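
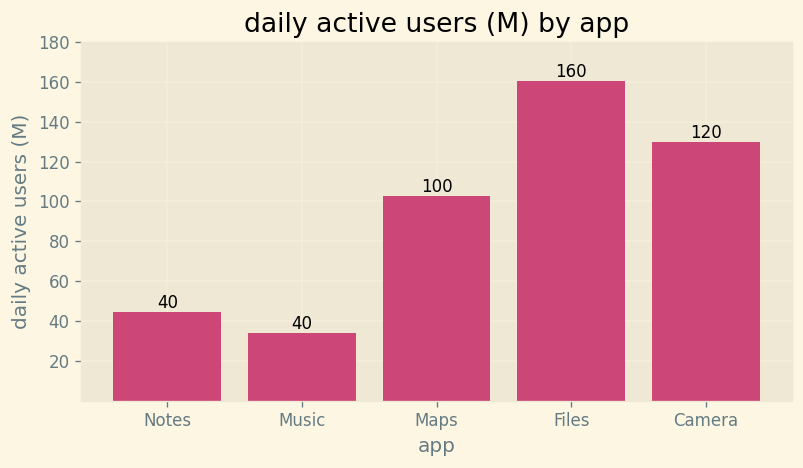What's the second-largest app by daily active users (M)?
Top 3: Files ≈ 160, Camera ≈ 120, Maps ≈ 100.

Camera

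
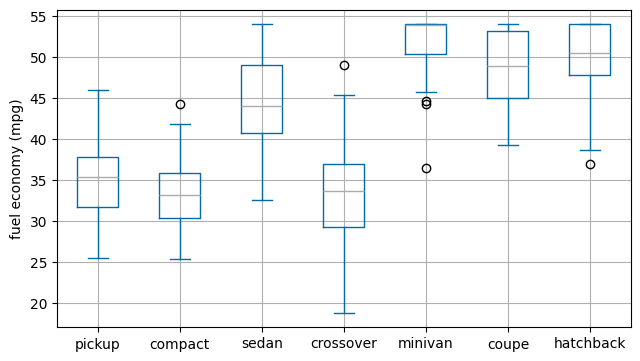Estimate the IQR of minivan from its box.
Q3 ≈ 54, Q1 ≈ 50; IQR ≈ 4.

≈ 4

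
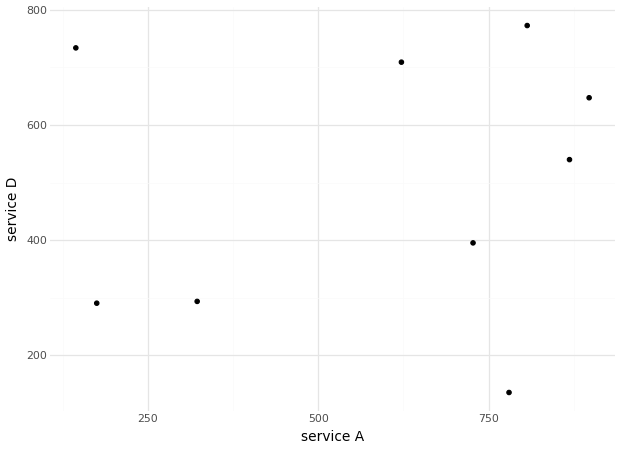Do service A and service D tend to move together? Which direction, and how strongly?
no clear correlation

Points are roughly uncorrelated; weak (|r| ≈ 0.1).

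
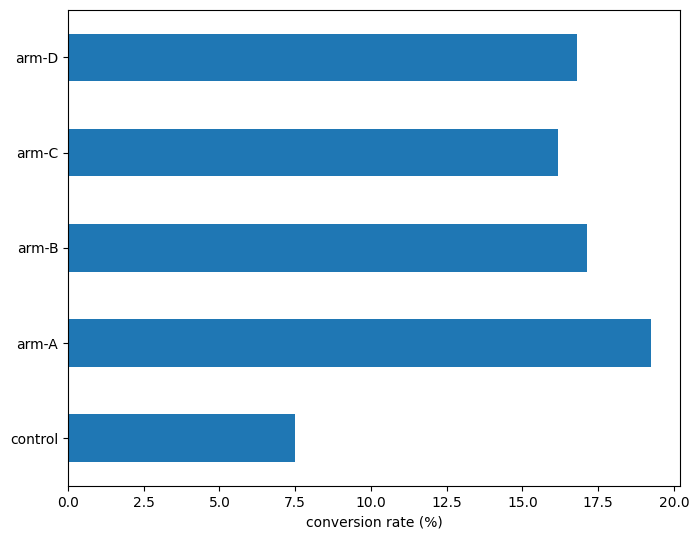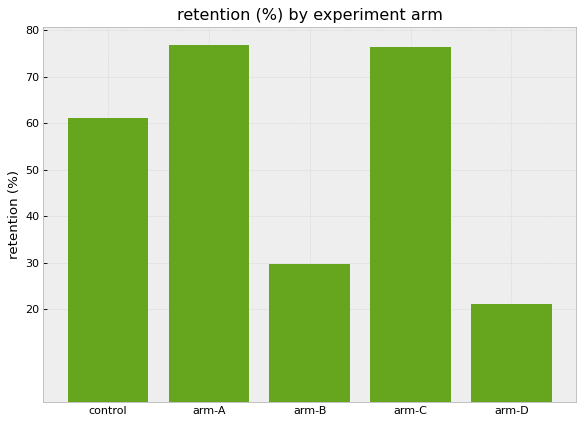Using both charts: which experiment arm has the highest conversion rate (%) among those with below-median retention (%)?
Chart 2 median retention (%) ≈ 60; below-median experiment arms: arm-B, arm-D. Among those, arm-B has the highest conversion rate (%) (≈ 18).

arm-B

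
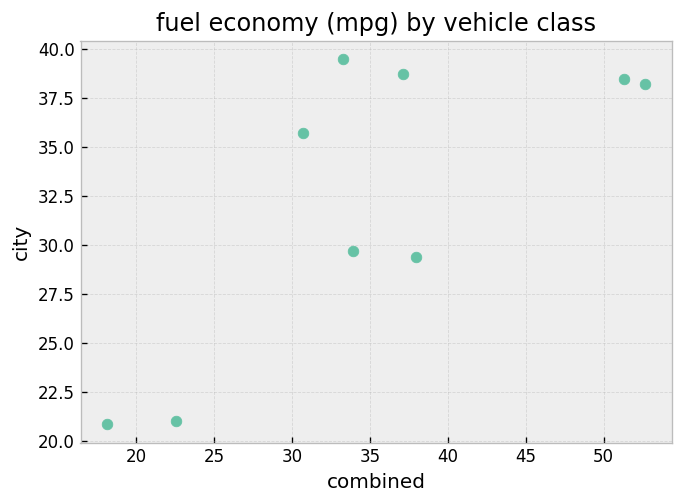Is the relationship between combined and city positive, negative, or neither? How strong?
positive, strong

Points are positively correlated; strong (|r| ≈ 0.8).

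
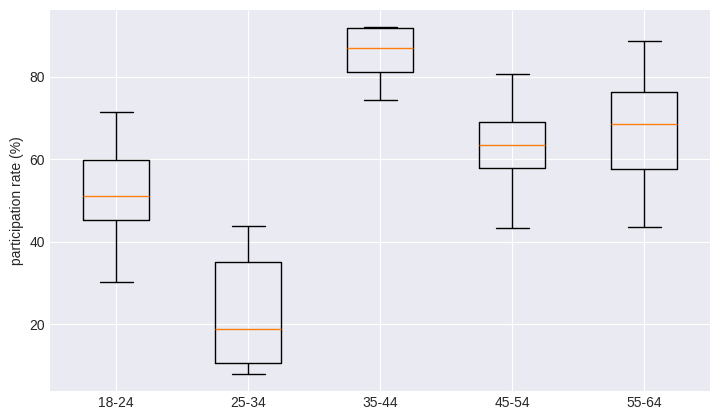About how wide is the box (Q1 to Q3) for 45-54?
≈ 10

Q3 ≈ 70, Q1 ≈ 60; IQR ≈ 10.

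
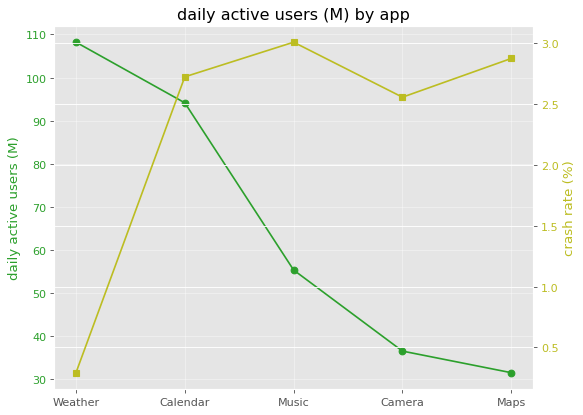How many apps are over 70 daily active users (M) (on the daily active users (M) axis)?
2

Above 70: Weather, Calendar.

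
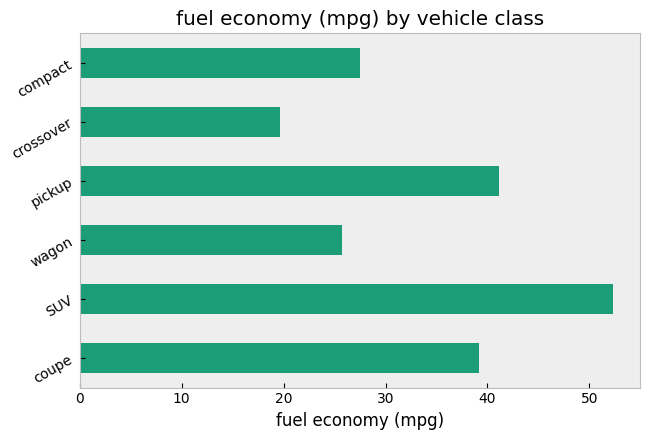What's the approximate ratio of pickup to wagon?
pickup ≈ 40, wagon ≈ 25; 40/25 ≈ 1.6.

≈ 1.6×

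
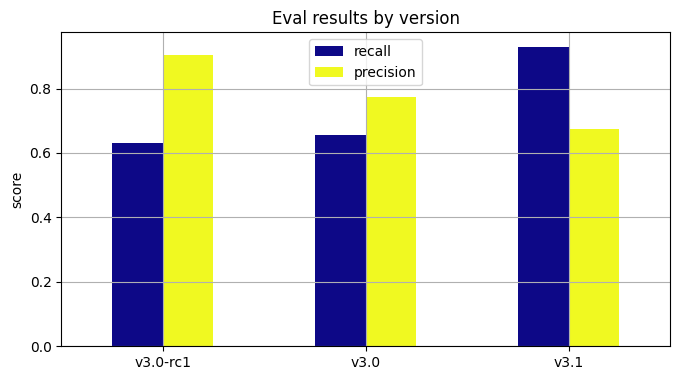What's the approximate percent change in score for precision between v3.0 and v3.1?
v3.0 ≈ 0.8, v3.1 ≈ 0.7; (0.7 − 0.8) / 0.8 ≈ -12.5%.

≈ -12.5%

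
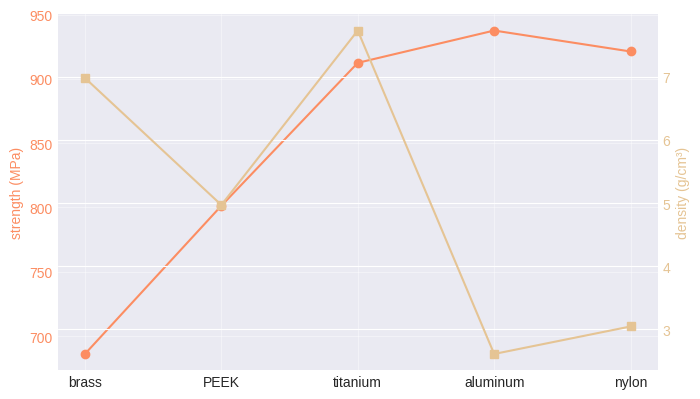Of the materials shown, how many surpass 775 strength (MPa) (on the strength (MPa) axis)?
Above 775: PEEK, titanium, aluminum, nylon.

4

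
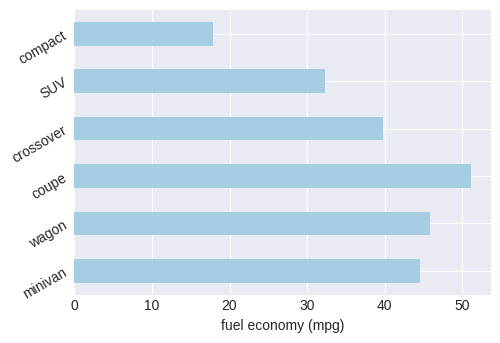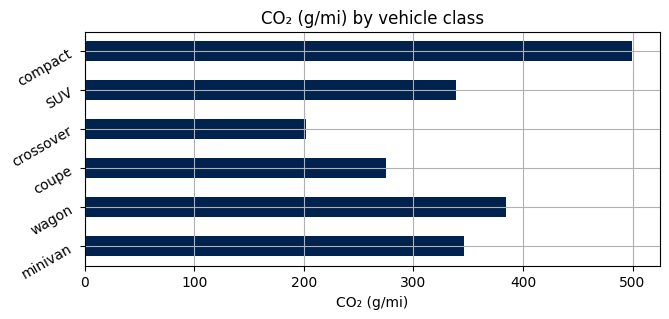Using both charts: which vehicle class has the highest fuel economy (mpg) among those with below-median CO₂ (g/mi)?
coupe

Chart 2 median CO₂ (g/mi) ≈ 350; below-median vehicle classes: coupe, crossover, SUV. Among those, coupe has the highest fuel economy (mpg) (≈ 50).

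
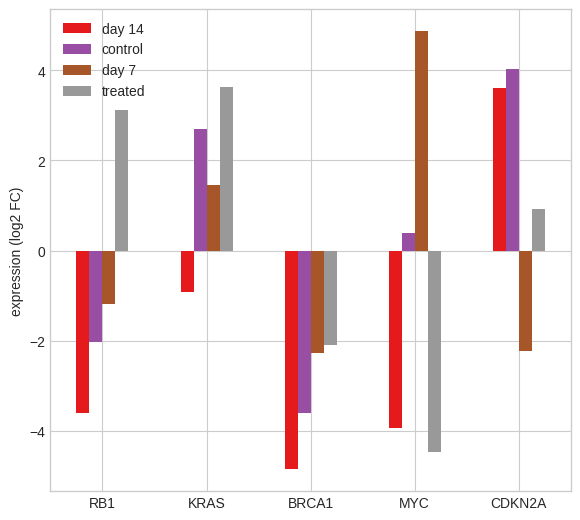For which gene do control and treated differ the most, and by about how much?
RB1: control ≈ -2, treated ≈ 3 → gap ≈ 5. Next-largest (MYC) is only ≈ 4.

RB1, ≈ 5 log2 FC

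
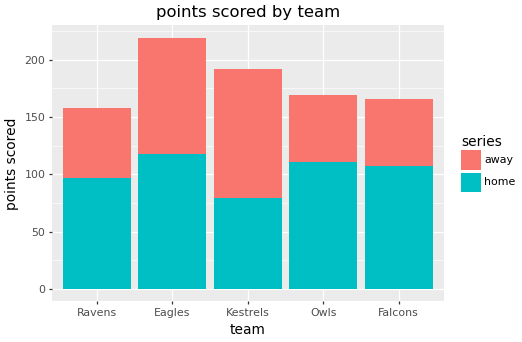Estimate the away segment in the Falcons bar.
≈ 60

away top ≈ 160, bottom ≈ 100; segment ≈ 60.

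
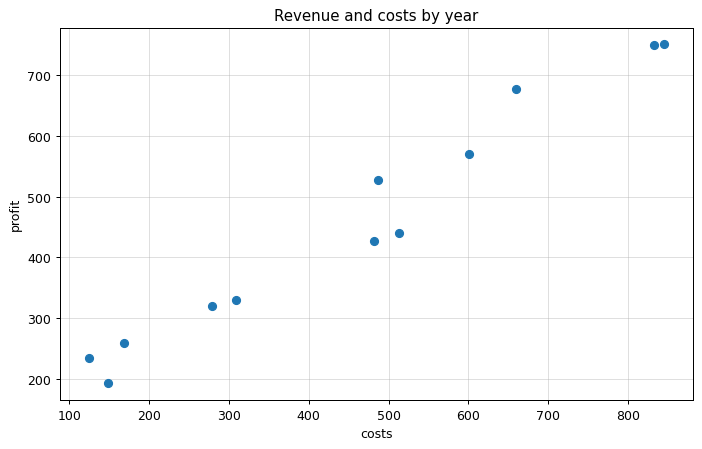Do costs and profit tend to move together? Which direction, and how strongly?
Points are positively correlated; strong (|r| ≈ 1.0).

positive, strong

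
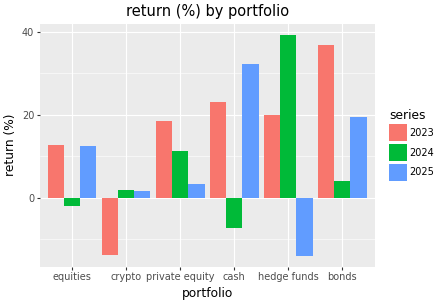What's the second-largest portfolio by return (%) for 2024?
private equity

Top 3 for 2024: hedge funds ≈ 40, private equity ≈ 10, bonds ≈ 5.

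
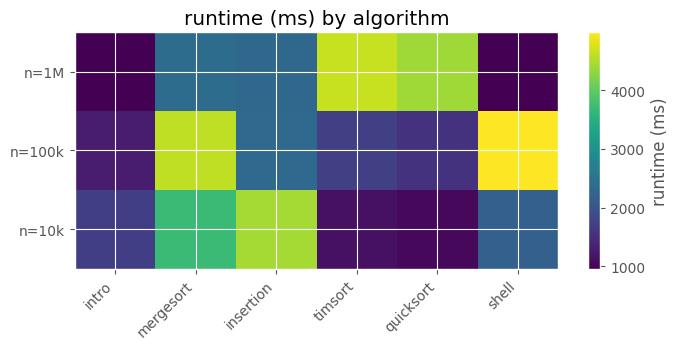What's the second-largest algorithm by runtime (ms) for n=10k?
mergesort

Top 3 for n=10k: insertion ≈ 4500, mergesort ≈ 3500, shell ≈ 2000.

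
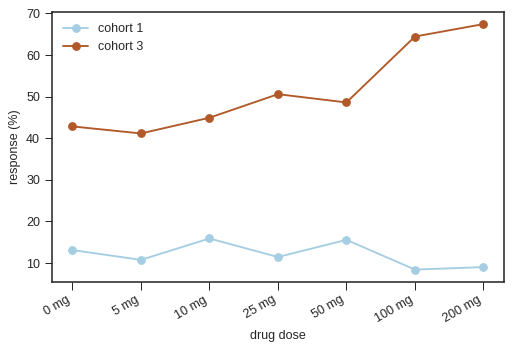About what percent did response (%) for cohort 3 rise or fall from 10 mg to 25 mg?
≈ +11.1%

10 mg ≈ 45, 25 mg ≈ 50; (50 − 45) / 45 ≈ +11.1%.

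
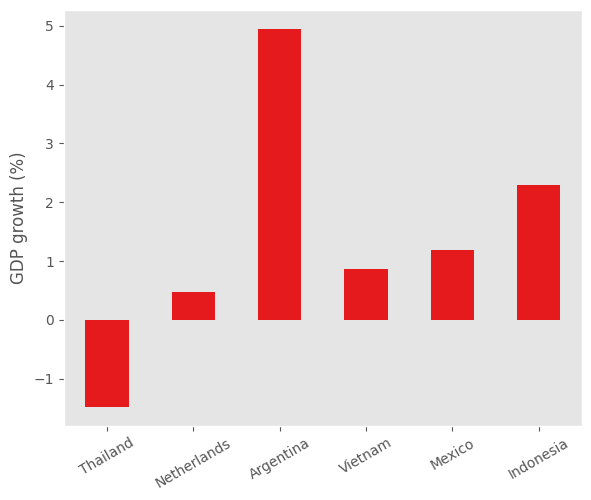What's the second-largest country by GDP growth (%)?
Indonesia

Top 3: Argentina ≈ 5, Indonesia ≈ 2, Mexico ≈ 1.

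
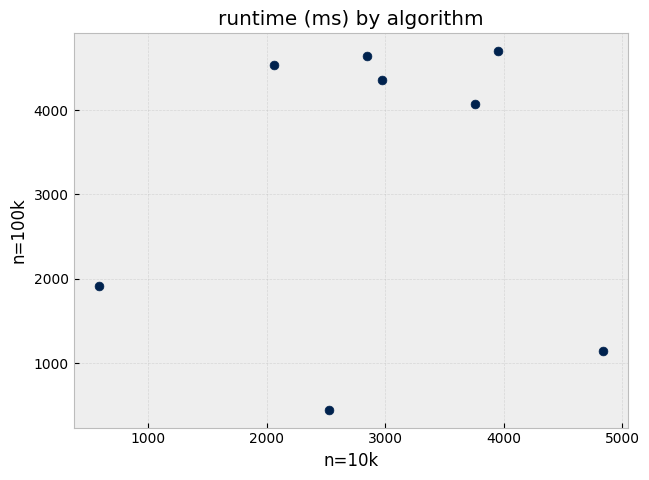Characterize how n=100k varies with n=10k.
Points are roughly uncorrelated; weak (|r| ≈ 0.1).

no clear correlation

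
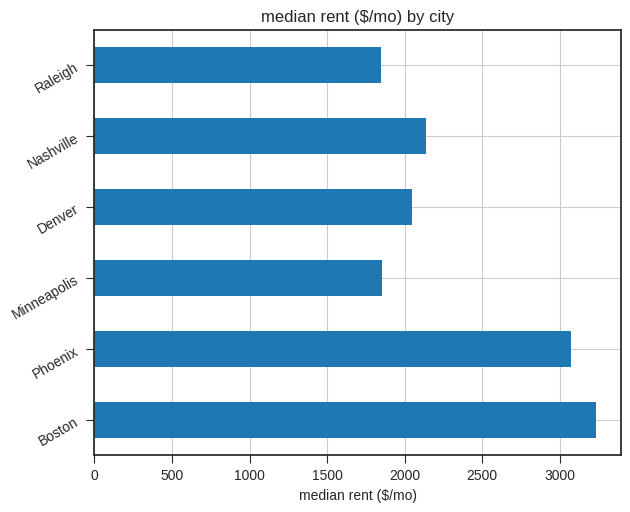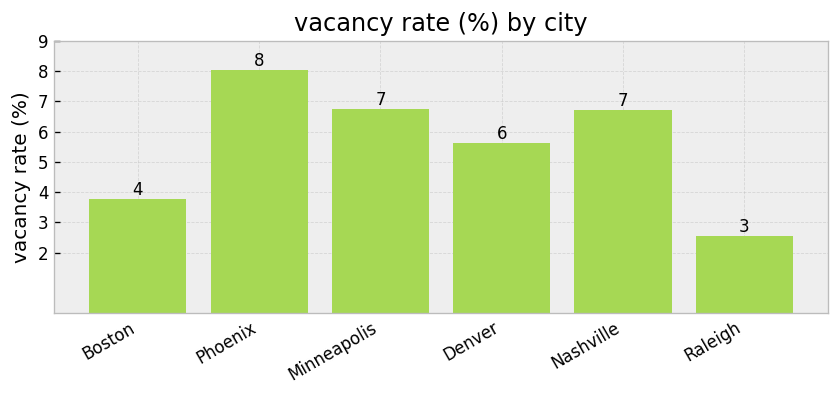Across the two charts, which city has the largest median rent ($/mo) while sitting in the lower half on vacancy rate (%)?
Chart 2 median vacancy rate (%) ≈ 6; below-median cities: Boston, Denver, Raleigh. Among those, Boston has the highest median rent ($/mo) (≈ 3000).

Boston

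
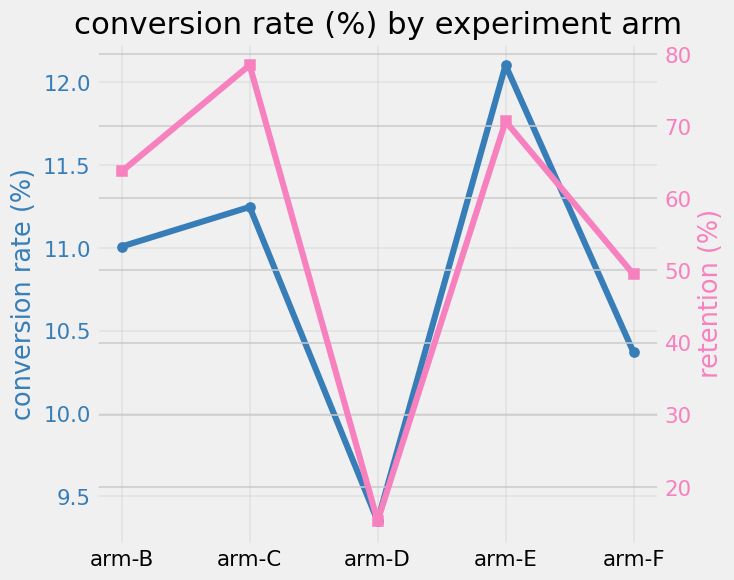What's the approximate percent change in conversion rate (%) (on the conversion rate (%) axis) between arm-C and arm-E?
≈ +9.1%

arm-C ≈ 11.0, arm-E ≈ 12.0; (12.0 − 11.0) / 11.0 ≈ +9.1%.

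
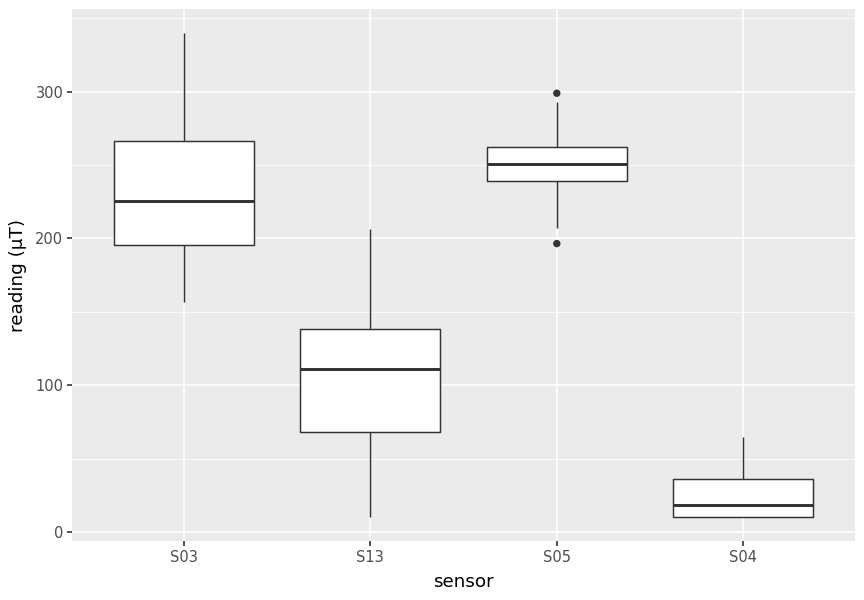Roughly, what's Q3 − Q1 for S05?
Q3 ≈ 260, Q1 ≈ 240; IQR ≈ 20.

≈ 20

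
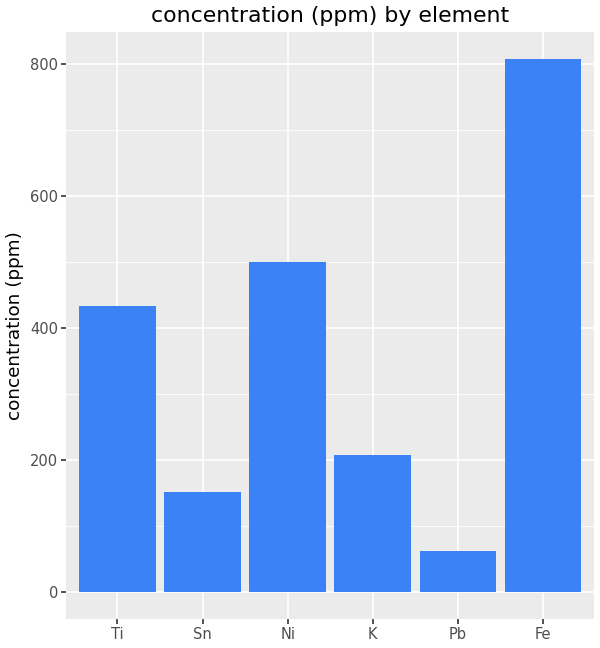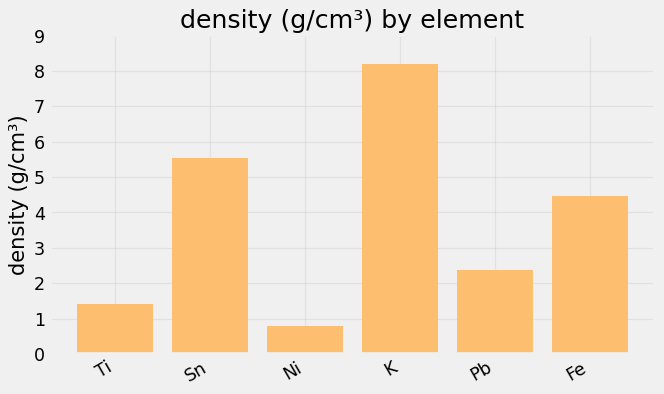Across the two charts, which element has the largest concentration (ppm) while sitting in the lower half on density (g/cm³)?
Ni

Chart 2 median density (g/cm³) ≈ 3; below-median elements: Ti, Ni, Pb. Among those, Ni has the highest concentration (ppm) (≈ 500).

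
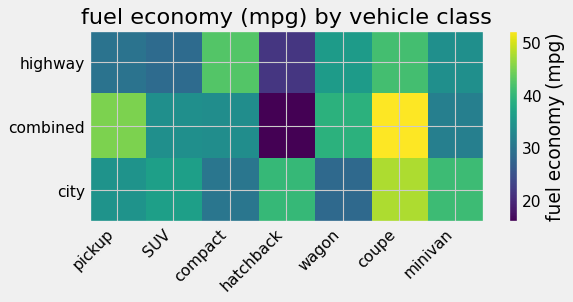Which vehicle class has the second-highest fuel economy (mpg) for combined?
pickup

Top 3 for combined: coupe ≈ 50, pickup ≈ 45, wagon ≈ 40.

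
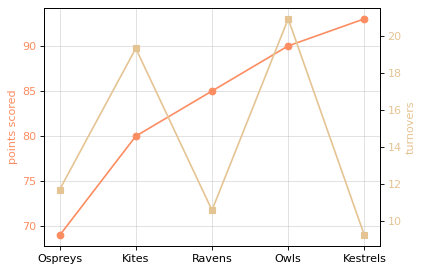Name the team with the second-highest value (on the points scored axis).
Top 3 (on the points scored axis): Kestrels ≈ 92, Owls ≈ 90, Ravens ≈ 84.

Owls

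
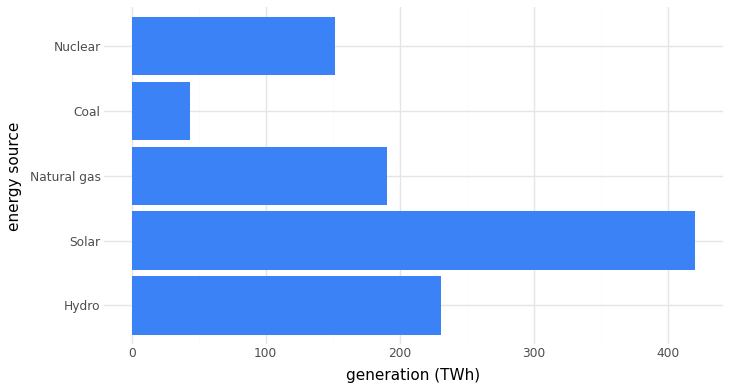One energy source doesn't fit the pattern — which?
Solar

Solar ≈ 400; the rest sit between ≈ 50 and ≈ 250.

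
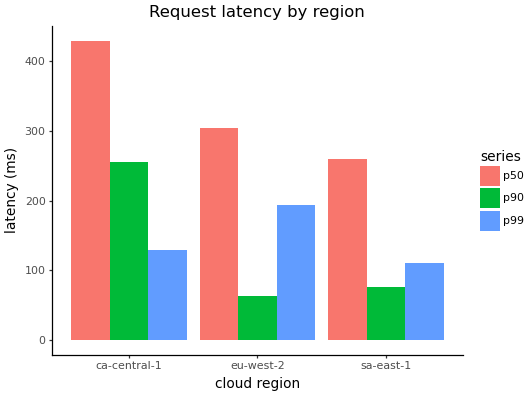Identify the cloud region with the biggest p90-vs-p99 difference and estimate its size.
eu-west-2: p90 ≈ 50, p99 ≈ 200 → gap ≈ 150. Next-largest (ca-central-1) is only ≈ 100.

eu-west-2, ≈ 150 ms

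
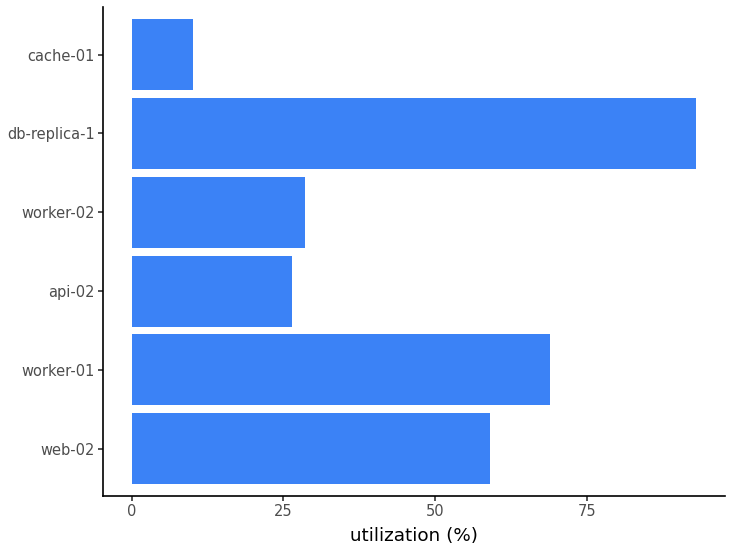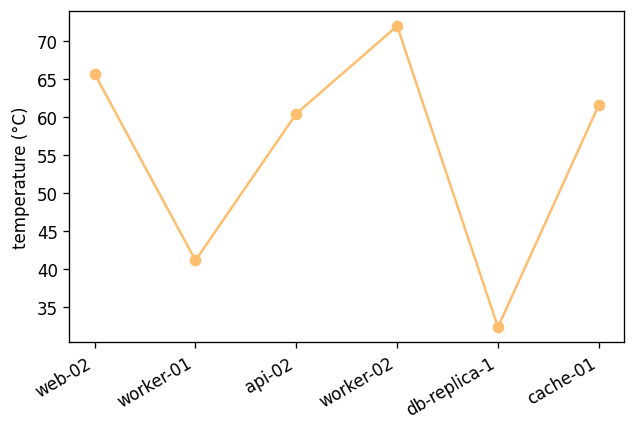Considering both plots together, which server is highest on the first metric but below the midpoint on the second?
db-replica-1

Chart 2 median temperature (°C) ≈ 60; below-median servers: worker-01, api-02, db-replica-1. Among those, db-replica-1 has the highest utilization (%) (≈ 90).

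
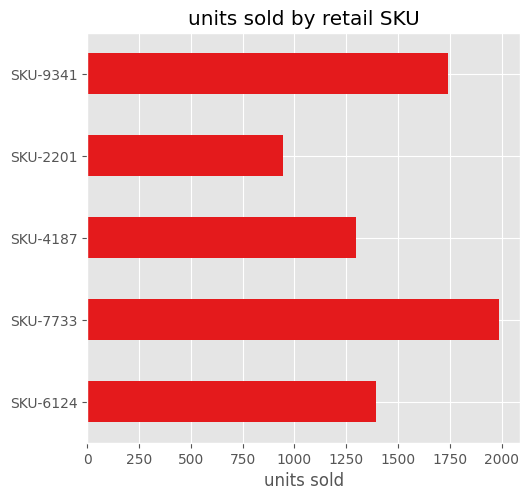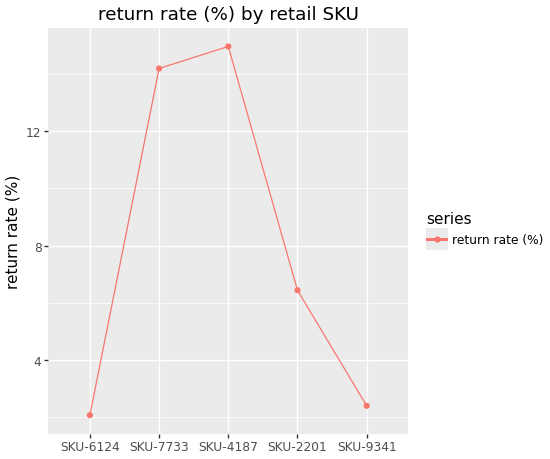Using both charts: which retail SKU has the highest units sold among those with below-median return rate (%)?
Chart 2 median return rate (%) ≈ 6; below-median retail SKUs: SKU-6124, SKU-9341. Among those, SKU-9341 has the highest units sold (≈ 1800).

SKU-9341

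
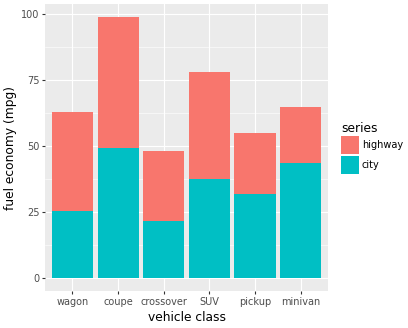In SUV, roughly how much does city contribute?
≈ 40

city top ≈ 40, bottom ≈ 0; segment ≈ 40.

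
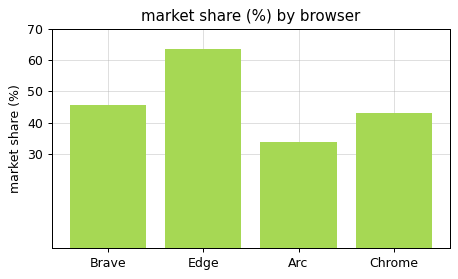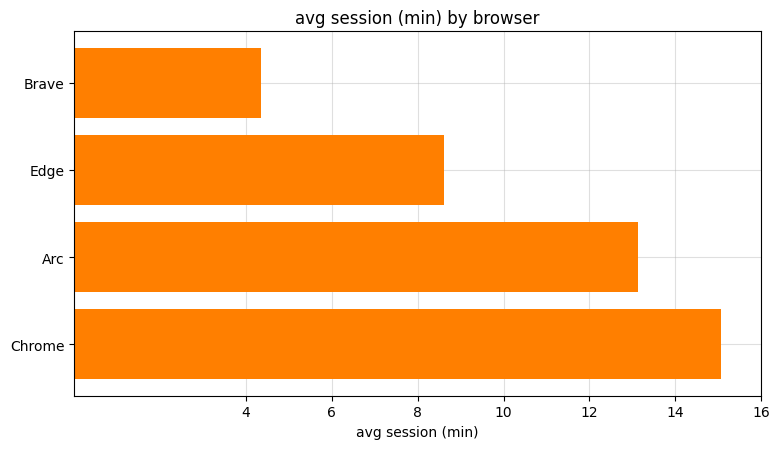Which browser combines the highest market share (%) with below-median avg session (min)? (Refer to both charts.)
Chart 2 median avg session (min) ≈ 10; below-median browsers: Brave, Edge. Among those, Edge has the highest market share (%) (≈ 60).

Edge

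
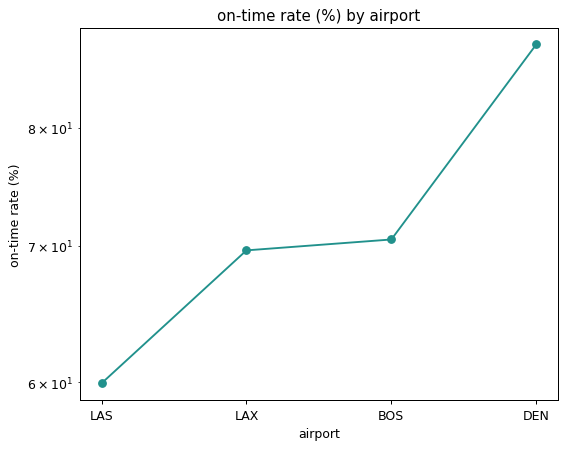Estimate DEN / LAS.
≈ 1.5×

DEN ≈ 90, LAS ≈ 60; 90/60 ≈ 1.5.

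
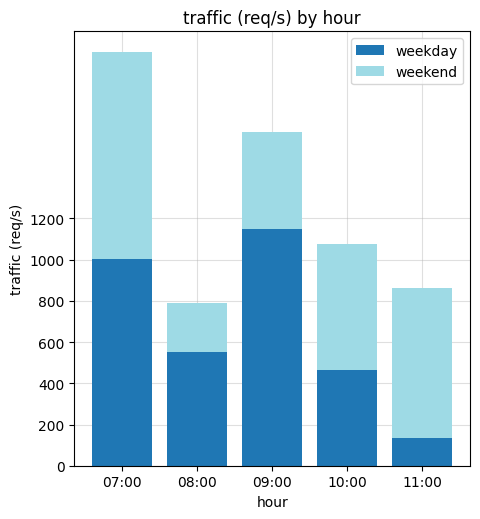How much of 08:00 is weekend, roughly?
weekend top ≈ 800, bottom ≈ 600; segment ≈ 200.

≈ 200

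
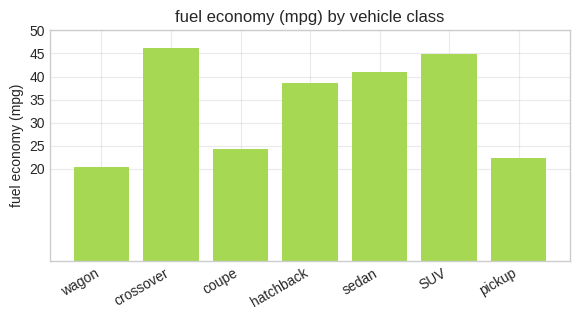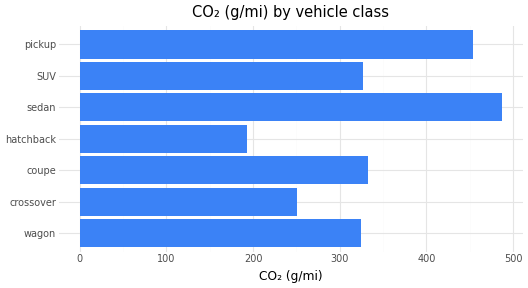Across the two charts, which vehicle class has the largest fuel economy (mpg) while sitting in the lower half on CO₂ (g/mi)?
Chart 2 median CO₂ (g/mi) ≈ 350; below-median vehicle classes: wagon, crossover, hatchback. Among those, crossover has the highest fuel economy (mpg) (≈ 45).

crossover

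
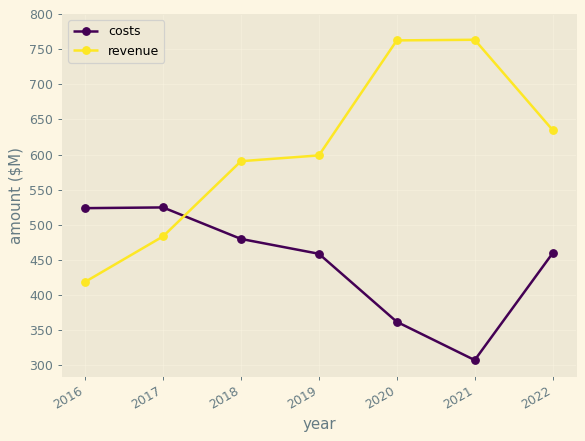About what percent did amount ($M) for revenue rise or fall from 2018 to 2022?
2018 ≈ 600, 2022 ≈ 650; (650 − 600) / 600 ≈ +8.3%.

≈ +8.3%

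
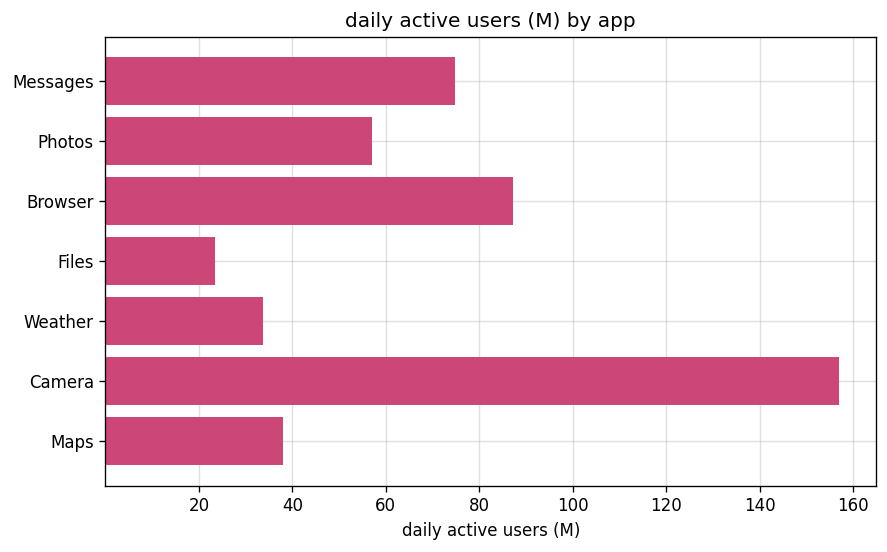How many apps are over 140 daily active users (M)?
Above 140: Camera.

1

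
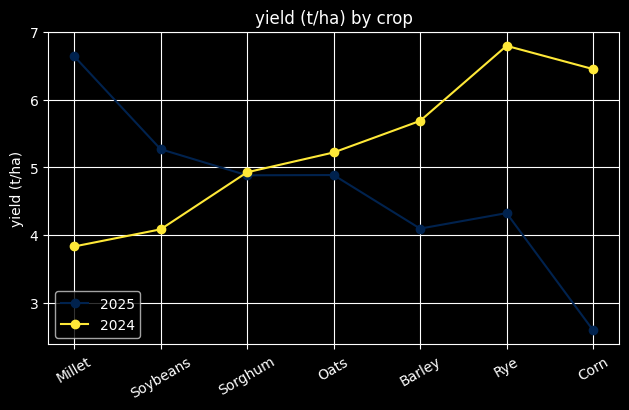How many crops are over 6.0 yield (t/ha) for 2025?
1

Above 6.0: Millet.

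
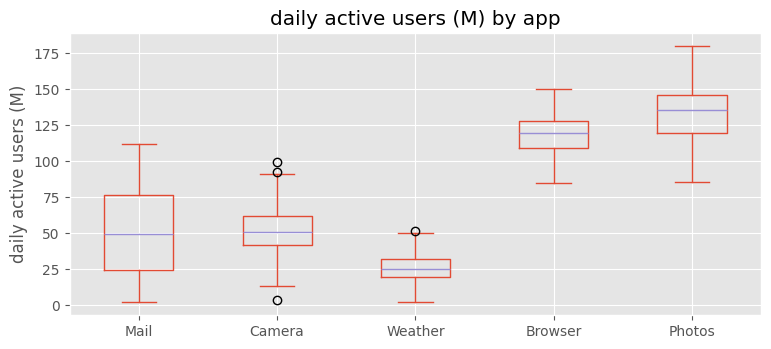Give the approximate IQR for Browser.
≈ 20

Q3 ≈ 130, Q1 ≈ 110; IQR ≈ 20.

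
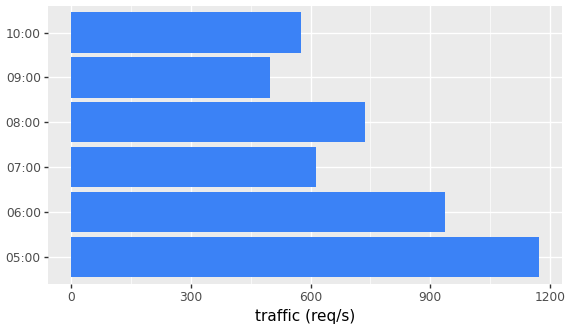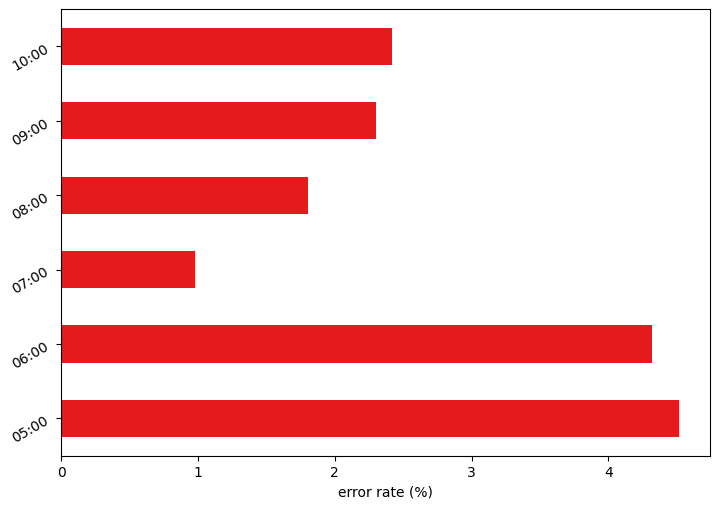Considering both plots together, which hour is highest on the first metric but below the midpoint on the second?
08:00

Chart 2 median error rate (%) ≈ 2.5; below-median hours: 07:00, 08:00, 09:00. Among those, 08:00 has the highest traffic (req/s) (≈ 800).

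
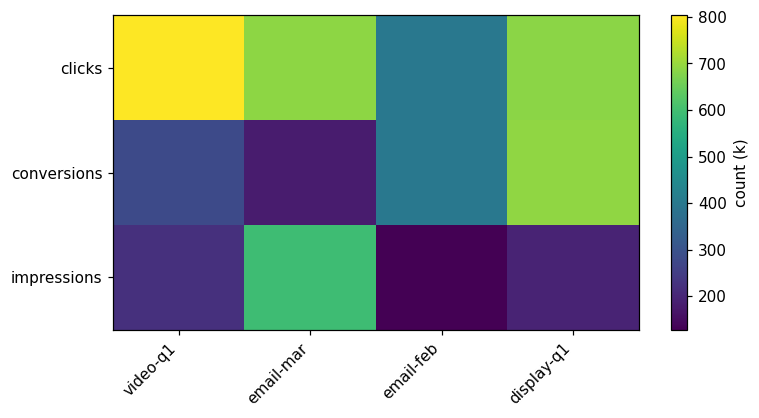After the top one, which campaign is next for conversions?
Top 3 for conversions: display-q1 ≈ 700, email-feb ≈ 400, video-q1 ≈ 300.

email-feb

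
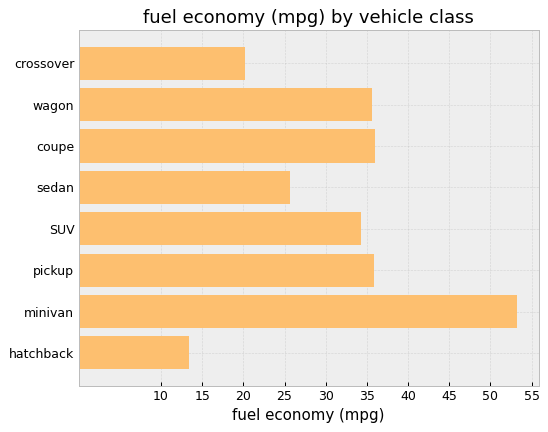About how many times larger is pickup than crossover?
≈ 1.75×

pickup ≈ 35, crossover ≈ 20; 35/20 ≈ 1.75.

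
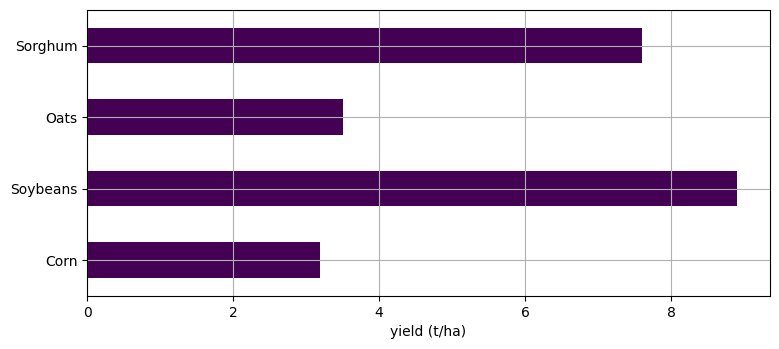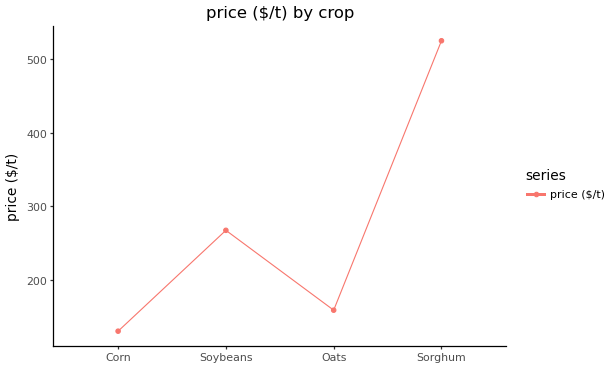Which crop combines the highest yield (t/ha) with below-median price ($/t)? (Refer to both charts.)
Oats

Chart 2 median price ($/t) ≈ 200; below-median crops: Corn, Oats. Among those, Oats has the highest yield (t/ha) (≈ 4).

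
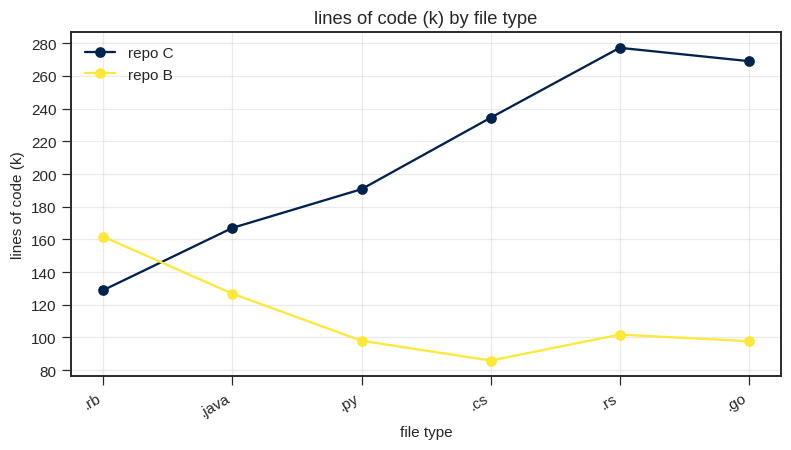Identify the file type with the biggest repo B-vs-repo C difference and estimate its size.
.rs, ≈ 180 k

.rs: repo B ≈ 100, repo C ≈ 280 → gap ≈ 180. Next-largest (.go) is only ≈ 160.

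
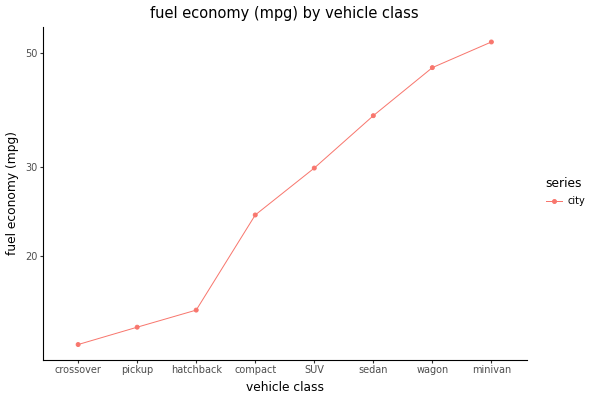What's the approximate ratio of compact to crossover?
≈ 1.67×

compact ≈ 25, crossover ≈ 15; 25/15 ≈ 1.67.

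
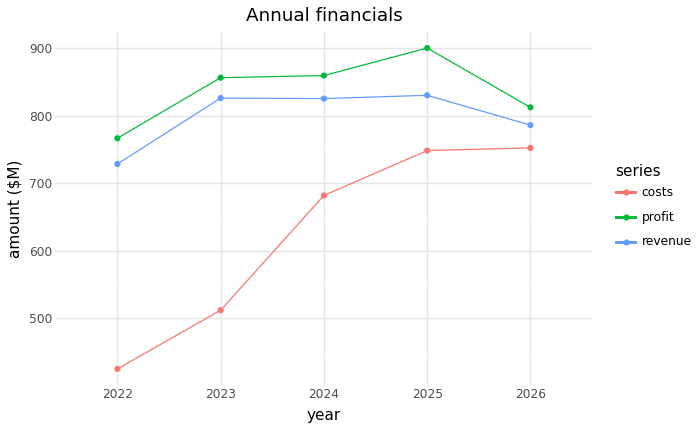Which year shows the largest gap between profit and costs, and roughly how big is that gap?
2023, ≈ 350 $M

2023: profit ≈ 850, costs ≈ 500 → gap ≈ 350. Next-largest (2022) is only ≈ 300.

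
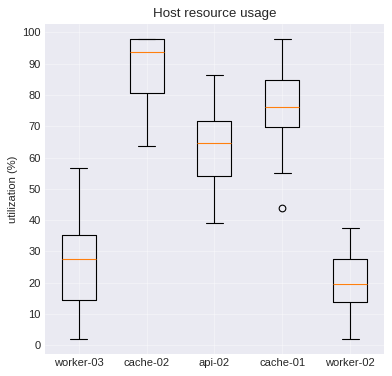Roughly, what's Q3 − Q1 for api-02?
≈ 20

Q3 ≈ 70, Q1 ≈ 50; IQR ≈ 20.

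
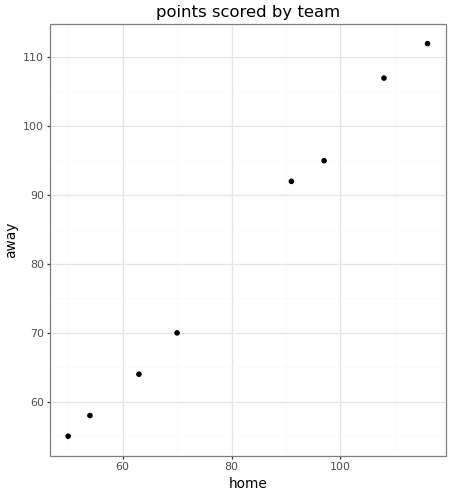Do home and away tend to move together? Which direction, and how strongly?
positive, strong

Points are positively correlated; strong (|r| ≈ 1.0).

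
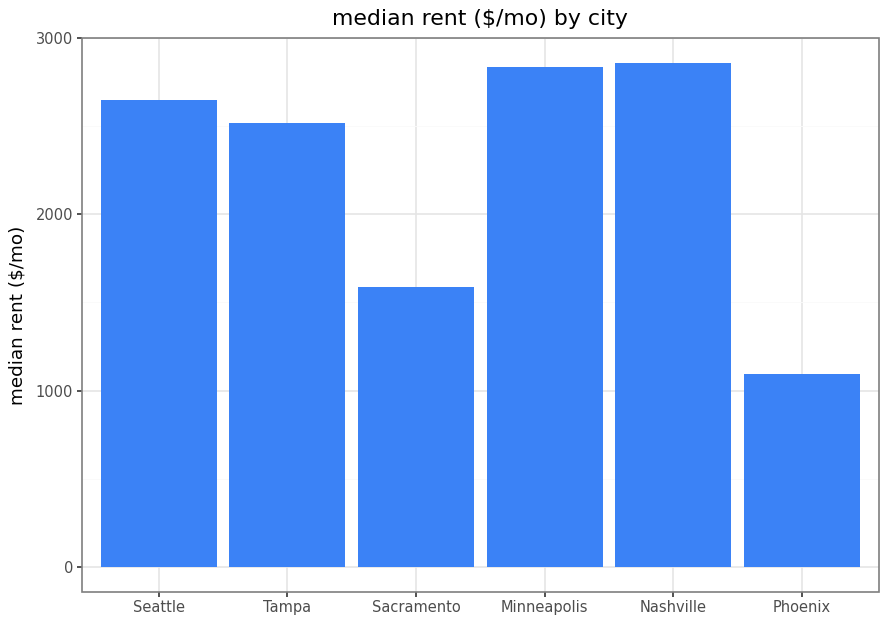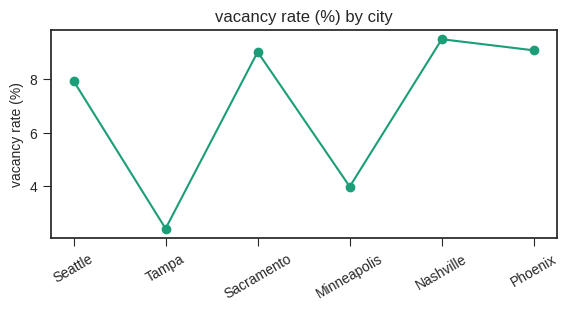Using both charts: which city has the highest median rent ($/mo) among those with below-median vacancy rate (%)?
Minneapolis

Chart 2 median vacancy rate (%) ≈ 8; below-median cities: Seattle, Tampa, Minneapolis. Among those, Minneapolis has the highest median rent ($/mo) (≈ 3000).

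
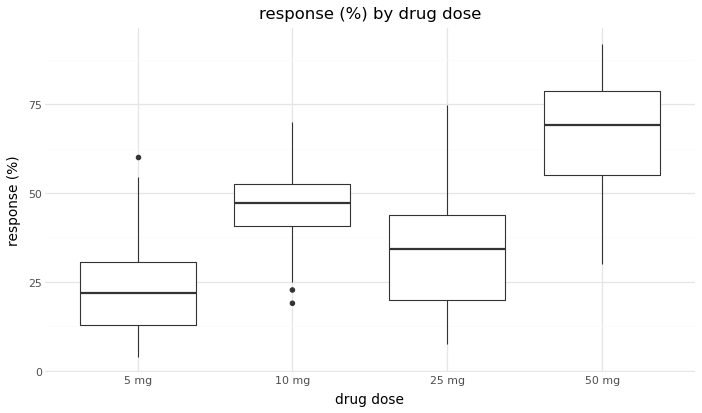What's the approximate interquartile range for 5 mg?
Q3 ≈ 30, Q1 ≈ 15; IQR ≈ 15.

≈ 15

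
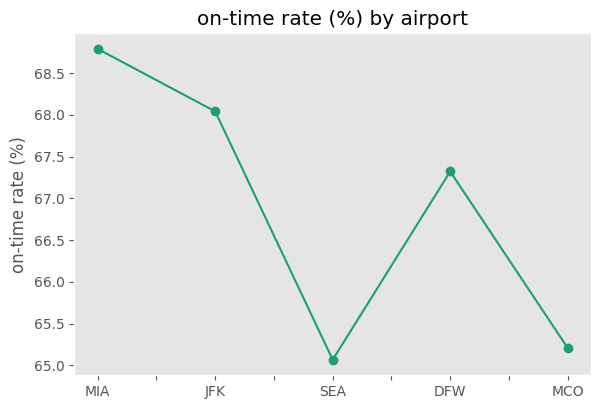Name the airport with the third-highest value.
DFW

Top 4: MIA ≈ 69.0, JFK ≈ 68.0, DFW ≈ 67.5, MCO ≈ 65.0.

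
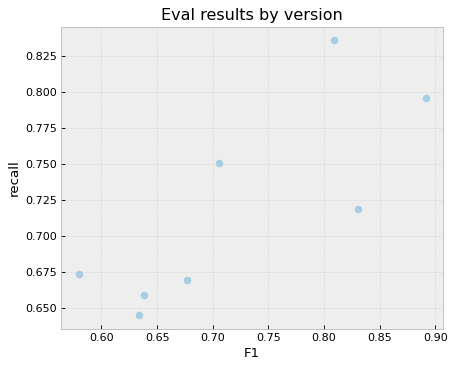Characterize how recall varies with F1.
Points are positively correlated; strong (|r| ≈ 0.8).

positive, strong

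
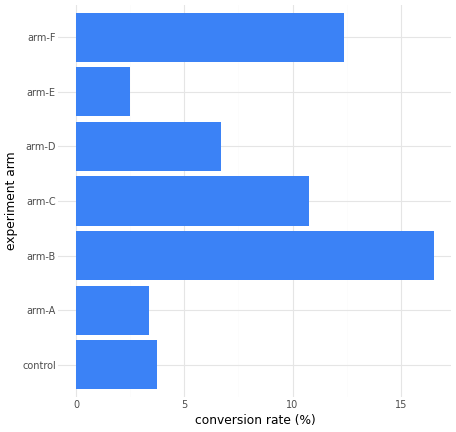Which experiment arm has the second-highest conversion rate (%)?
arm-F

Top 3: arm-B ≈ 16, arm-F ≈ 12, arm-C ≈ 10.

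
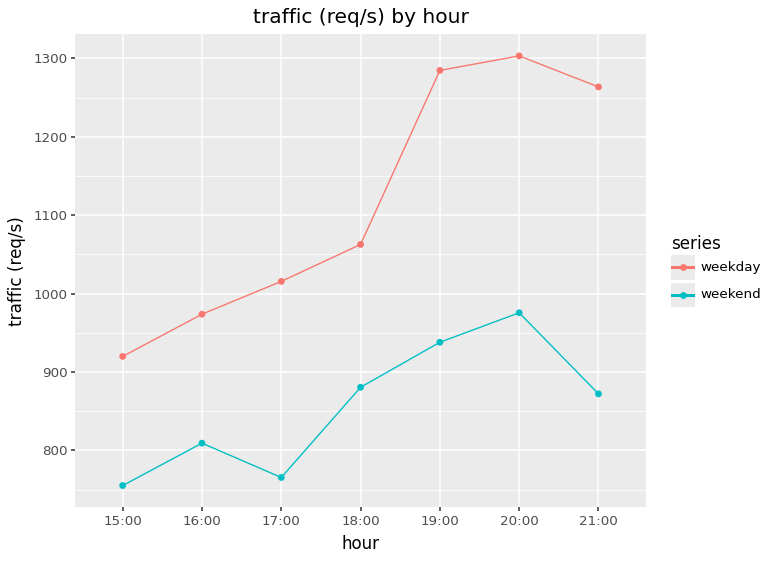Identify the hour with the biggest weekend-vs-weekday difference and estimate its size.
21:00: weekend ≈ 850, weekday ≈ 1250 → gap ≈ 400. Next-largest (19:00) is only ≈ 350.

21:00, ≈ 400 req/s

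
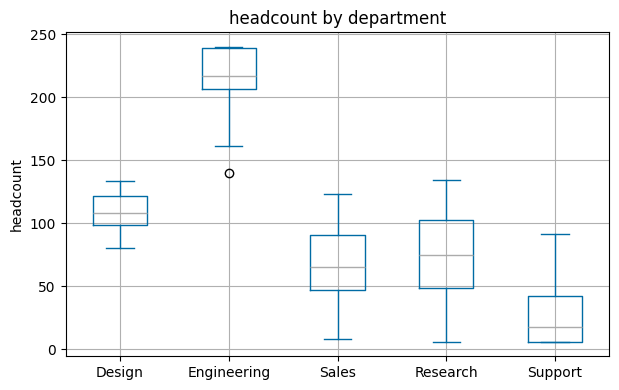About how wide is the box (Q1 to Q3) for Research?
Q3 ≈ 100, Q1 ≈ 40; IQR ≈ 60.

≈ 60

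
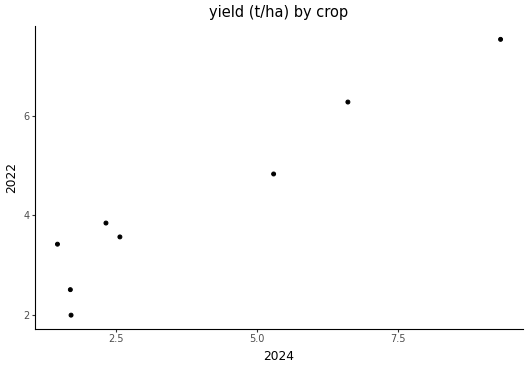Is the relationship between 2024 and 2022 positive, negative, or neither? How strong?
Points are positively correlated; strong (|r| ≈ 1.0).

positive, strong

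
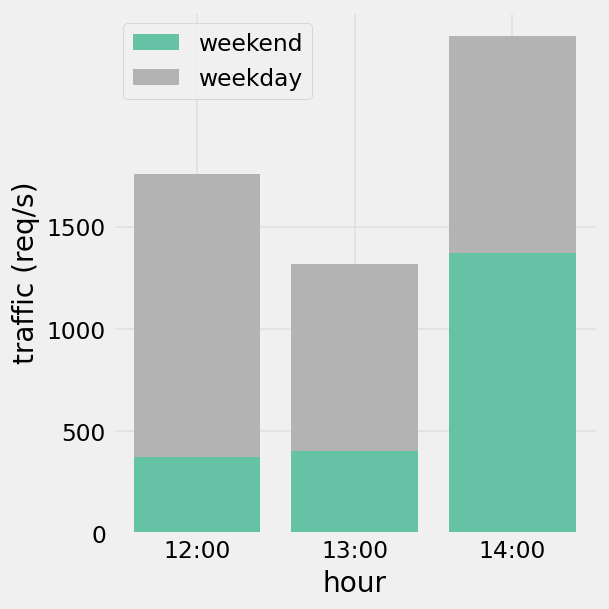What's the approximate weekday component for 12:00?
≈ 1500

weekday top ≈ 2000, bottom ≈ 500; segment ≈ 1500.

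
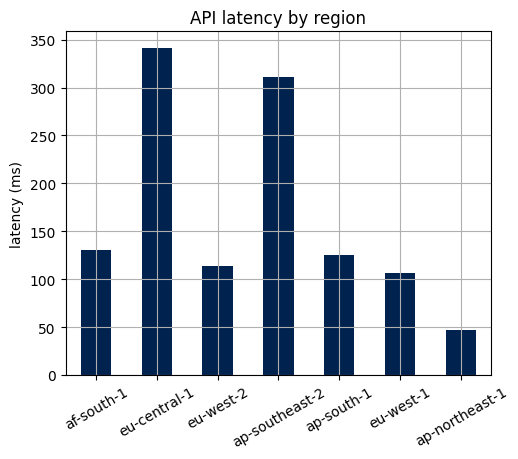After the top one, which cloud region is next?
Top 3: eu-central-1 ≈ 350, ap-southeast-2 ≈ 300, af-south-1 ≈ 150.

ap-southeast-2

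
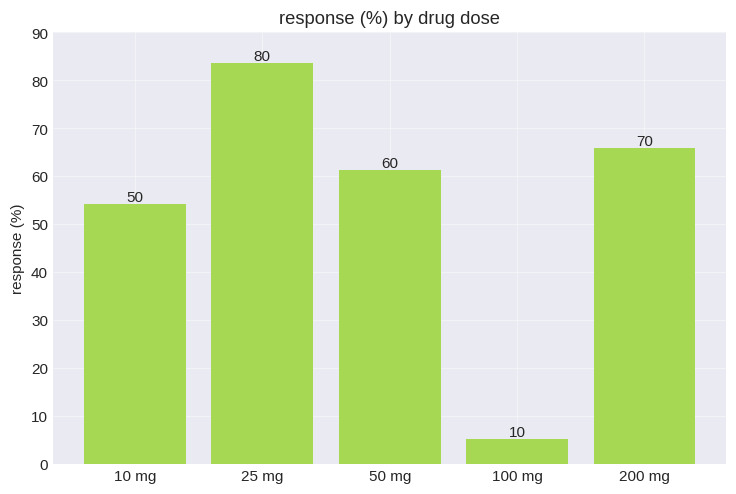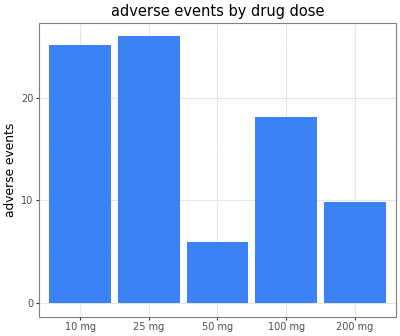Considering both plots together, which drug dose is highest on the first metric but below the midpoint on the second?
200 mg

Chart 2 median adverse events ≈ 20; below-median drug doses: 50 mg, 200 mg. Among those, 200 mg has the highest response (%) (≈ 70).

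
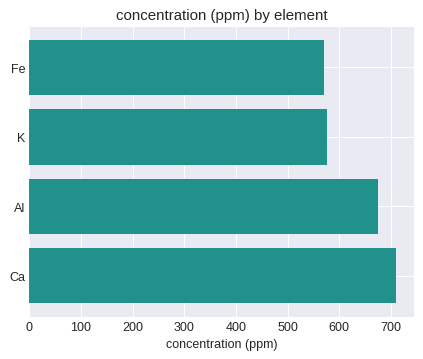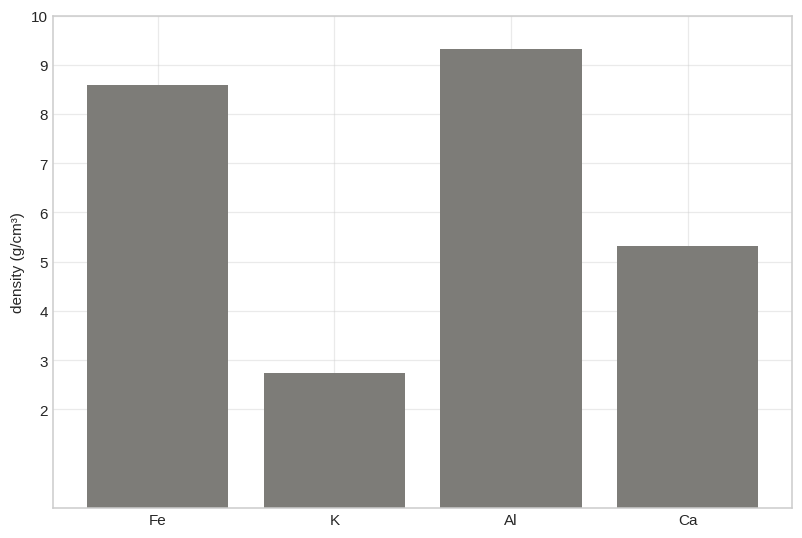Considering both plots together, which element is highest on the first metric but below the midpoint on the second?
Chart 2 median density (g/cm³) ≈ 7; below-median elements: K, Ca. Among those, Ca has the highest concentration (ppm) (≈ 700).

Ca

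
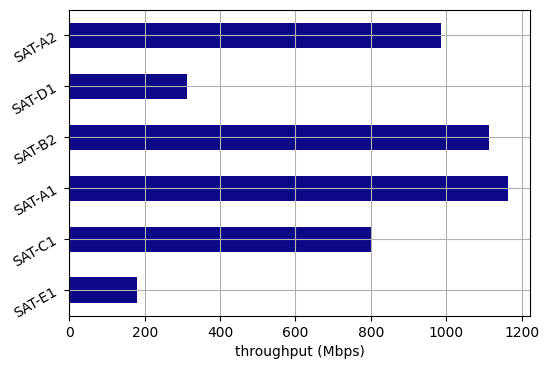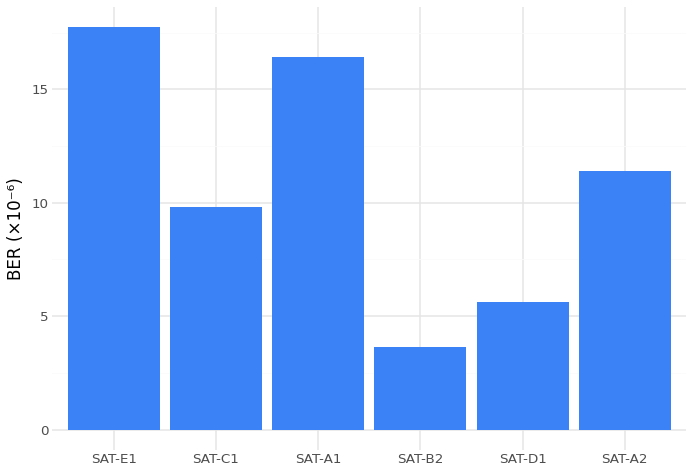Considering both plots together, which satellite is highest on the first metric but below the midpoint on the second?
SAT-B2

Chart 2 median BER (×10⁻⁶) ≈ 10; below-median satellites: SAT-C1, SAT-B2, SAT-D1. Among those, SAT-B2 has the highest throughput (Mbps) (≈ 1200).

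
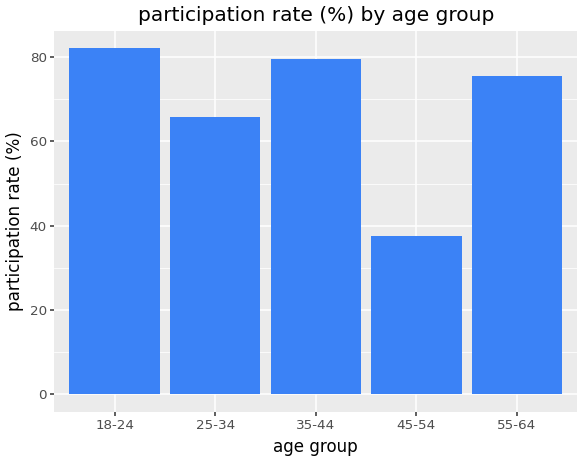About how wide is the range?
≈ 40

Max 18-24 ≈ 80, min 45-54 ≈ 40; range ≈ 40.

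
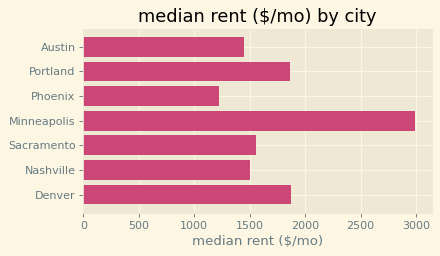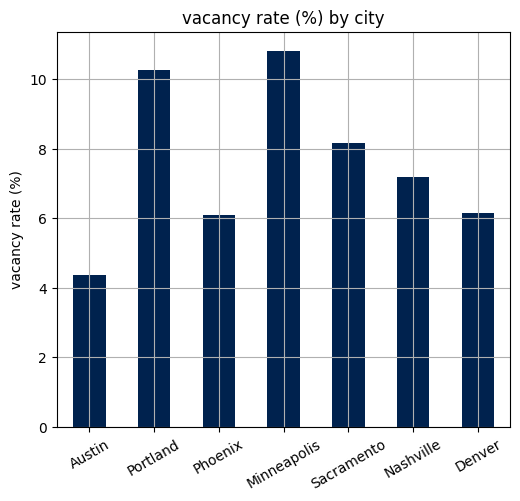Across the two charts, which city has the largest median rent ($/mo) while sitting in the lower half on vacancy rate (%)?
Denver

Chart 2 median vacancy rate (%) ≈ 7; below-median cities: Austin, Phoenix, Denver. Among those, Denver has the highest median rent ($/mo) (≈ 2000).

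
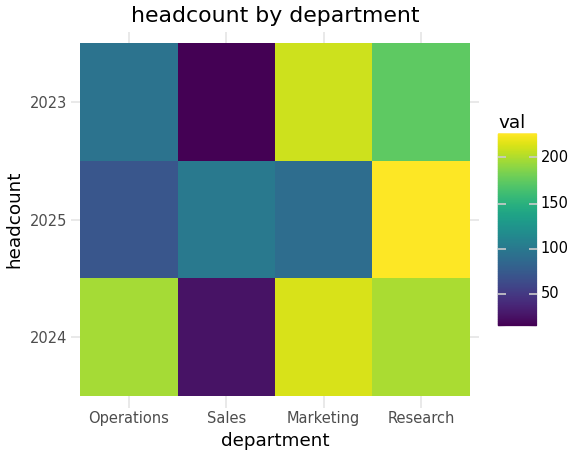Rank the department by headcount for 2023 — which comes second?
Research

Top 3 for 2023: Marketing ≈ 220, Research ≈ 180, Operations ≈ 100.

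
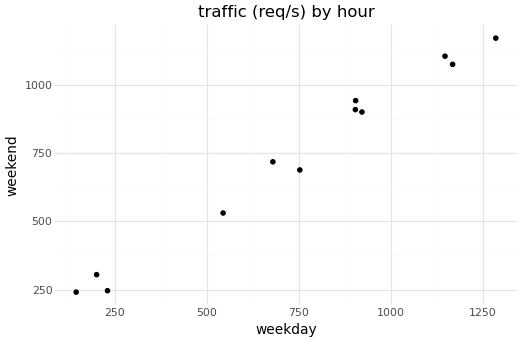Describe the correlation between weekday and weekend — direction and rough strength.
positive, strong

Points are positively correlated; strong (|r| ≈ 1.0).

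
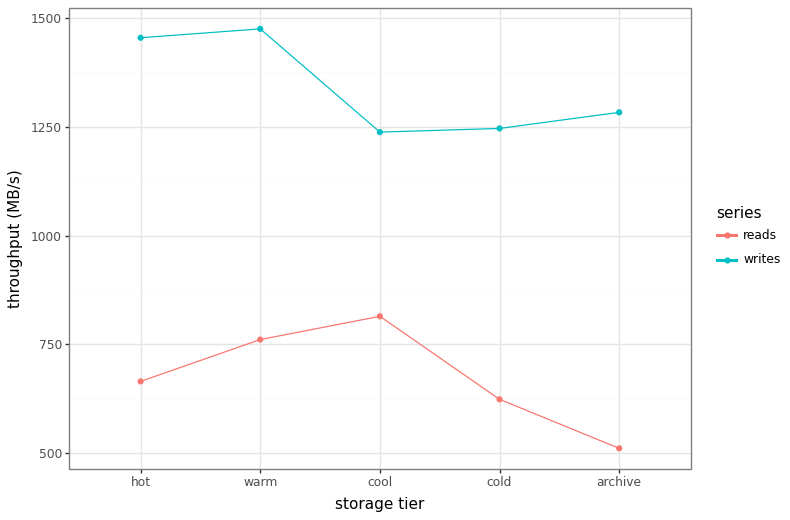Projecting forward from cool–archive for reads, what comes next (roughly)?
≈ 350

Last three: 800, 600, 500 → slope ≈ -150/step → next ≈ 350.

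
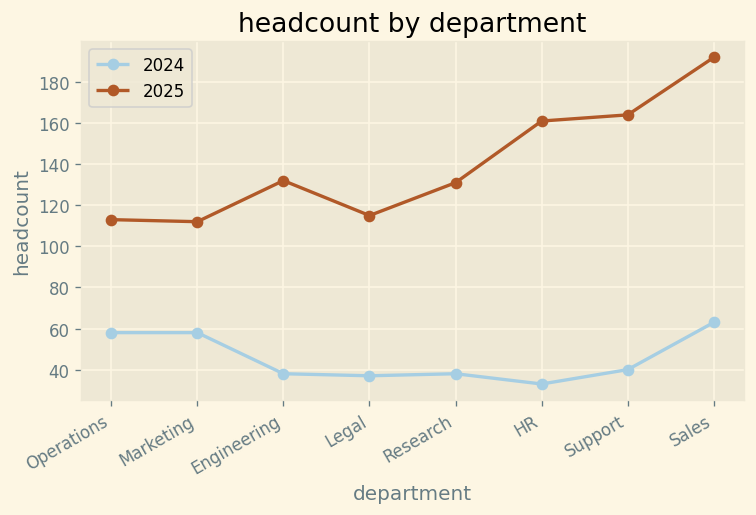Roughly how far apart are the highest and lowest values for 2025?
Max Sales ≈ 200, min Marketing ≈ 120; range ≈ 80.

≈ 80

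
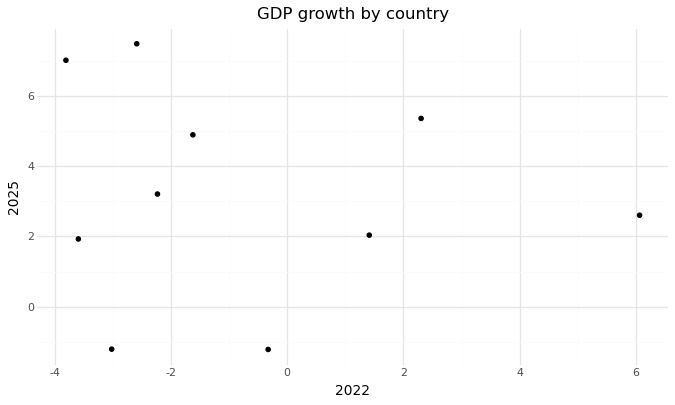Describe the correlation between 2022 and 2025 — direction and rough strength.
no clear correlation

Points are roughly uncorrelated; weak (|r| ≈ 0.1).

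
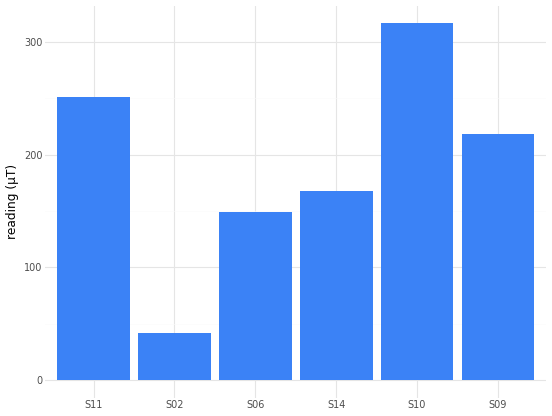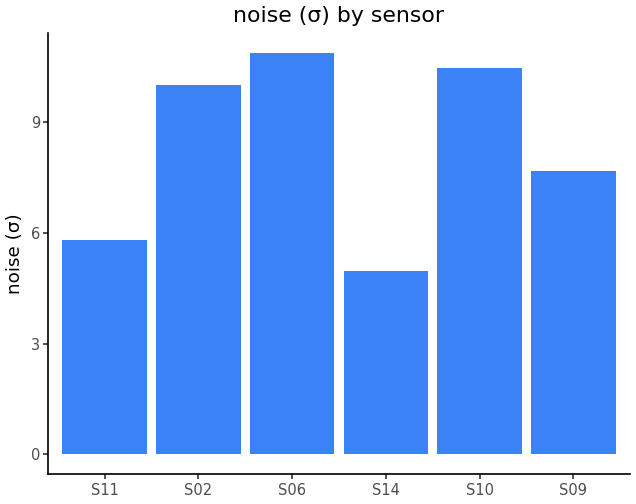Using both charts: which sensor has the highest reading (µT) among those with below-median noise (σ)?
Chart 2 median noise (σ) ≈ 9; below-median sensors: S11, S14, S09. Among those, S11 has the highest reading (µT) (≈ 250).

S11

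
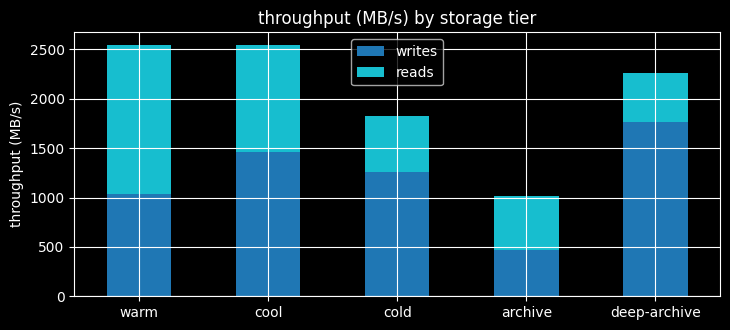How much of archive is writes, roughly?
writes top ≈ 500, bottom ≈ 0; segment ≈ 500.

≈ 500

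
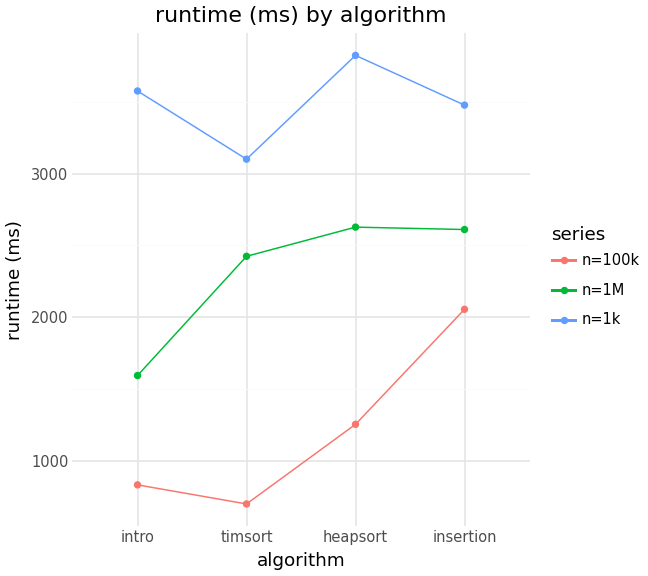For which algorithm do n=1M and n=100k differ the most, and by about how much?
timsort: n=1M ≈ 2500, n=100k ≈ 500 → gap ≈ 2000. Next-largest (heapsort) is only ≈ 1000.

timsort, ≈ 2000 ms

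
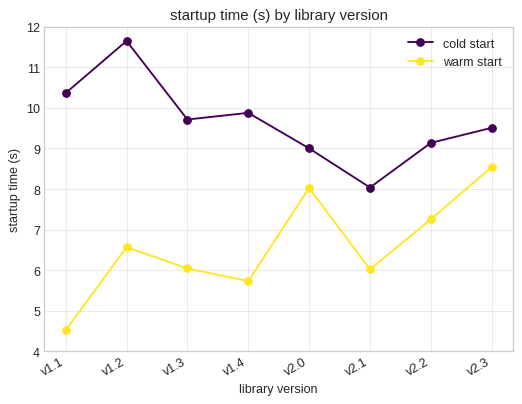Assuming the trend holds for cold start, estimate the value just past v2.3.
≈ 11

Last three: 8, 9, 10 → slope ≈ 1/step → next ≈ 11.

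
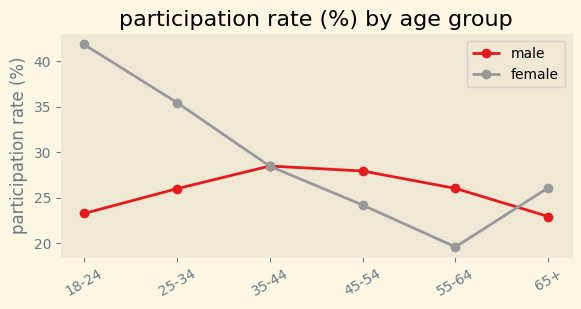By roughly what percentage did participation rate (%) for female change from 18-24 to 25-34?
≈ -14.3%

18-24 ≈ 42, 25-34 ≈ 36; (36 − 42) / 42 ≈ -14.3%.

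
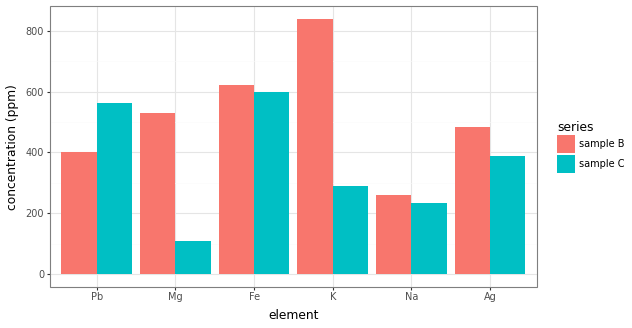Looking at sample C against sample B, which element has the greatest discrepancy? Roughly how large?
K, ≈ 500 ppm

K: sample C ≈ 300, sample B ≈ 800 → gap ≈ 500. Next-largest (Mg) is only ≈ 400.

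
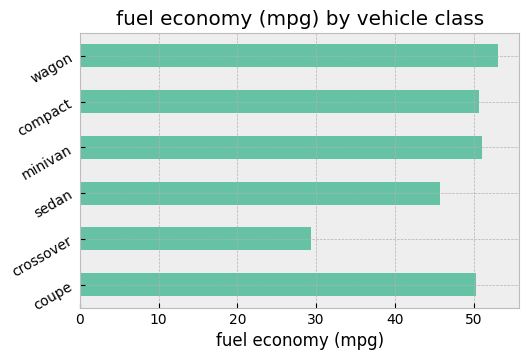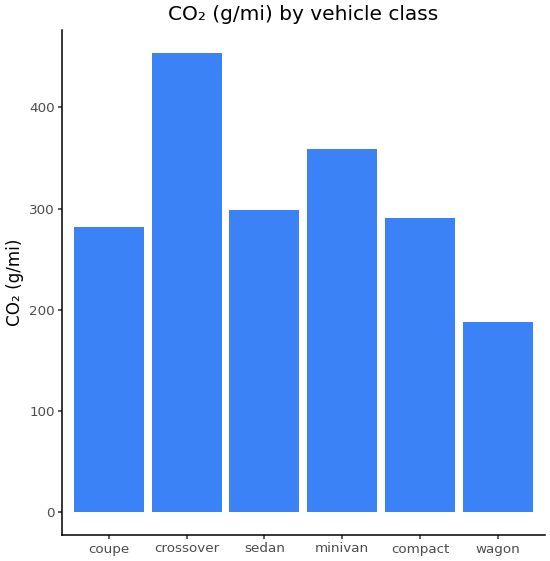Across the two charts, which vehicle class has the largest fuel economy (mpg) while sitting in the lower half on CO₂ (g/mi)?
Chart 2 median CO₂ (g/mi) ≈ 300; below-median vehicle classes: coupe, compact, wagon. Among those, wagon has the highest fuel economy (mpg) (≈ 55).

wagon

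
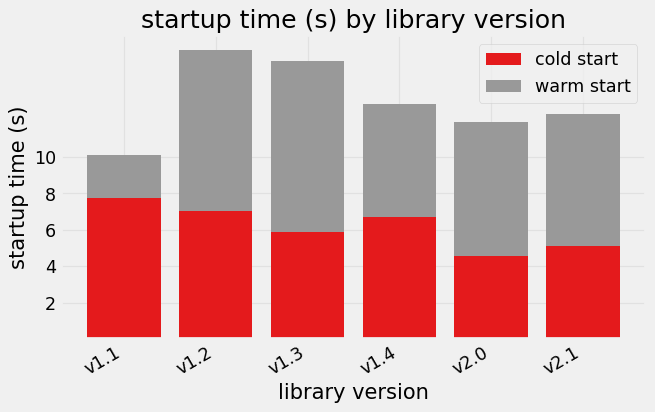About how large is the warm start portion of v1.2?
warm start top ≈ 16, bottom ≈ 8; segment ≈ 8.

≈ 8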